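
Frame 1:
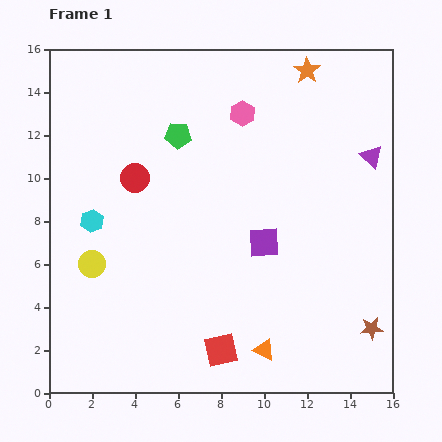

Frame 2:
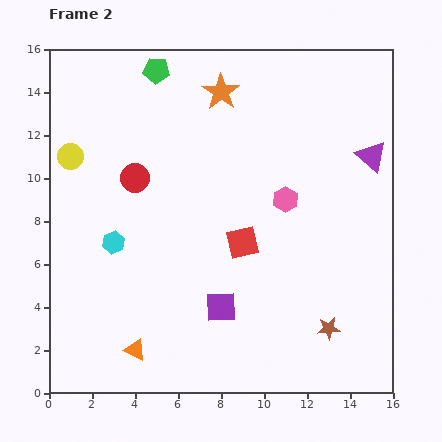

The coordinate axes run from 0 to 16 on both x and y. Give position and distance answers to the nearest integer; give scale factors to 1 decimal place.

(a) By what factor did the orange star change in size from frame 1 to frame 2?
1.4×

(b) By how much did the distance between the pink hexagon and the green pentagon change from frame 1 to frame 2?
+5

Distance in frame 1: 3. Distance in frame 2: 8.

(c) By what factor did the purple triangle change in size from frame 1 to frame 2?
1.4×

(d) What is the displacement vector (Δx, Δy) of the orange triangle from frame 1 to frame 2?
(-6, 0)

The orange triangle was at (10, 2) in frame 1 and (4, 2) in frame 2.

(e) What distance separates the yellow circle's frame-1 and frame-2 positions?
5

The yellow circle moved from (2, 6) to (1, 11), a distance of √(1² + 5²) ≈ 5.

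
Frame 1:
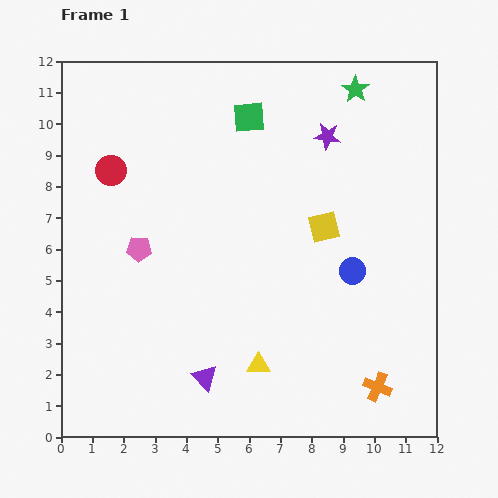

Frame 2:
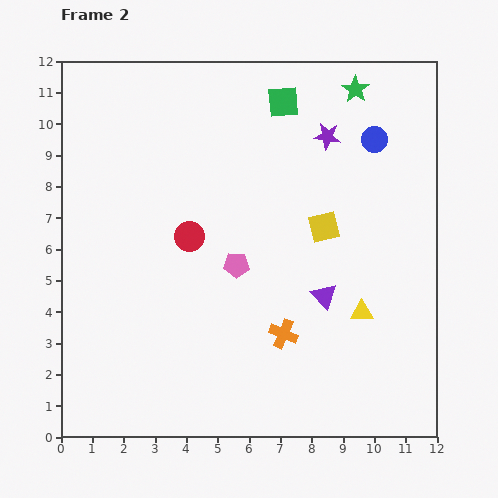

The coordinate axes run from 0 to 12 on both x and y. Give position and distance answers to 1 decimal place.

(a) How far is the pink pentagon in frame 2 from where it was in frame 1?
3.1

The pink pentagon moved from (2.5, 6.0) to (5.6, 5.5), a distance of √(3.1² + 0.5²) ≈ 3.1.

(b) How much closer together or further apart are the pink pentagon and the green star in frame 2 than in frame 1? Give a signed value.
-1.8

Distance in frame 1: 8.6. Distance in frame 2: 6.8.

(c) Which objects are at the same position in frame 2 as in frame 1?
the green star, the purple star, the yellow square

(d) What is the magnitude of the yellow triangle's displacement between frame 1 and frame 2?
3.7

The yellow triangle moved from (6.3, 2.3) to (9.6, 4.0), a distance of √(3.3² + 1.7²) ≈ 3.7.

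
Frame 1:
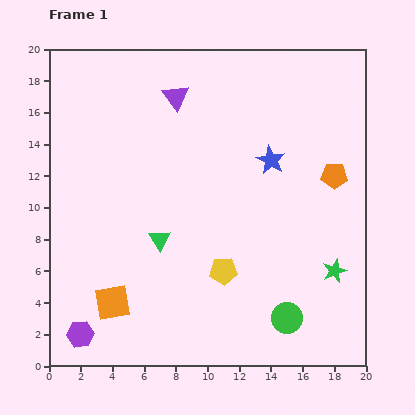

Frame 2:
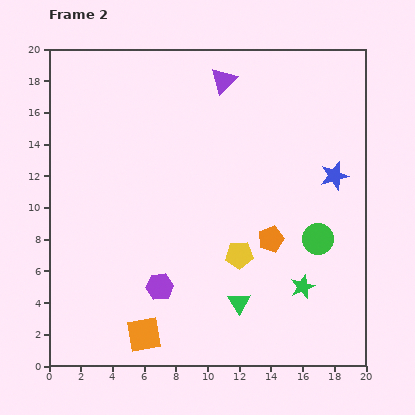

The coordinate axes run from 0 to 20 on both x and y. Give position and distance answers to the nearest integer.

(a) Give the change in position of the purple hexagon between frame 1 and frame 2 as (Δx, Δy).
(5, 3)

The purple hexagon was at (2, 2) in frame 1 and (7, 5) in frame 2.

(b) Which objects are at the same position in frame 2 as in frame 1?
none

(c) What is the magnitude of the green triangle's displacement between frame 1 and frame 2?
6

The green triangle moved from (7, 8) to (12, 4), a distance of √(5² + 4²) ≈ 6.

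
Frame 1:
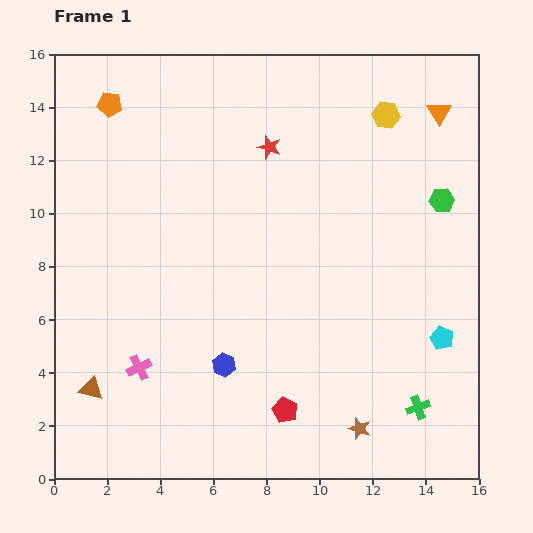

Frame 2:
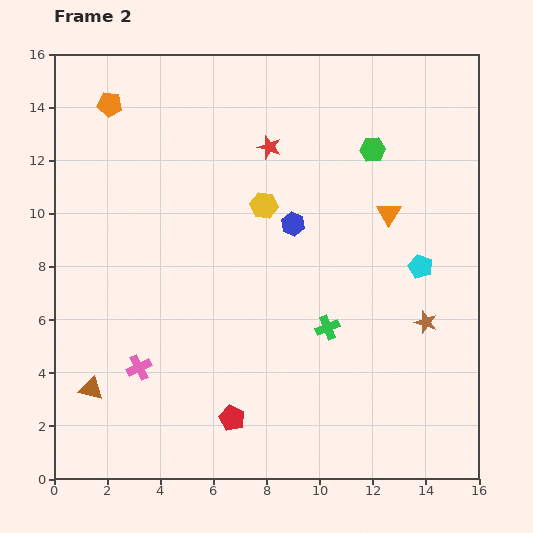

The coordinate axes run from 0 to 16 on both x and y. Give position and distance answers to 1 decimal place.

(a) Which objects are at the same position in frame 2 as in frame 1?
the red star, the brown triangle, the orange pentagon, the pink cross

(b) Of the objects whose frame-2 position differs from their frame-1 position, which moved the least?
the red pentagon

(moved 2.0)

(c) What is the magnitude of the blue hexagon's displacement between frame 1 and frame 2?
5.9

The blue hexagon moved from (6.4, 4.3) to (9.0, 9.6), a distance of √(2.6² + 5.3²) ≈ 5.9.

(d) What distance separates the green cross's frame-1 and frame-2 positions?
4.5

The green cross moved from (13.7, 2.7) to (10.3, 5.7), a distance of √(3.4² + 3.0²) ≈ 4.5.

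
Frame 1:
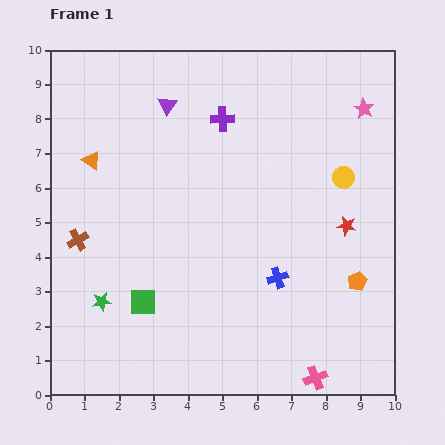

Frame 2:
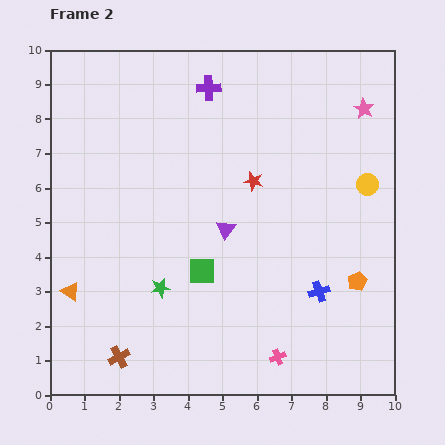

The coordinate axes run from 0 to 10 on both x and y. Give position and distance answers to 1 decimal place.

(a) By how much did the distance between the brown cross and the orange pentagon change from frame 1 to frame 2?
-1.0

Distance in frame 1: 8.2. Distance in frame 2: 7.2.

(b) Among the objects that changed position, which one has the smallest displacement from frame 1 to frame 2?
the yellow circle

(moved 0.7)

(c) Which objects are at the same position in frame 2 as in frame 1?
the pink star, the orange pentagon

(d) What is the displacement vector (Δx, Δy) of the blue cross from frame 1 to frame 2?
(1.2, -0.4)

The blue cross was at (6.6, 3.4) in frame 1 and (7.8, 3.0) in frame 2.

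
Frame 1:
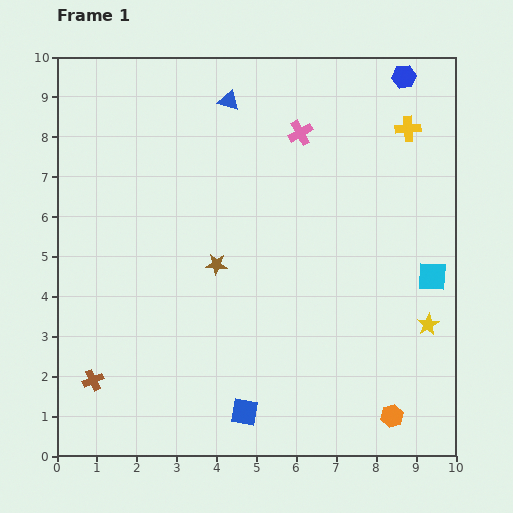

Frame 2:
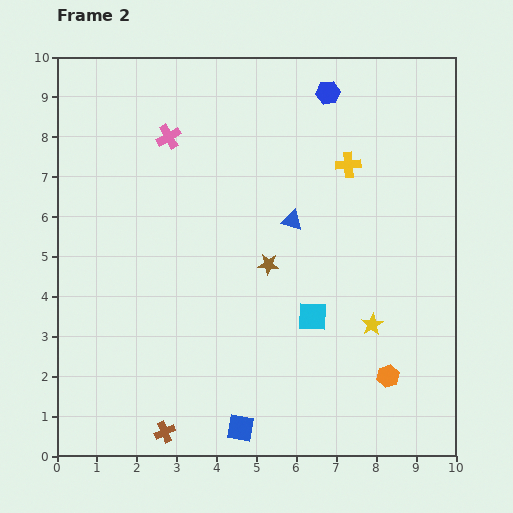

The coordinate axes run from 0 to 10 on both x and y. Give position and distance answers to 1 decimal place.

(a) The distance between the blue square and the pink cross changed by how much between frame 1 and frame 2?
+0.4

Distance in frame 1: 7.1. Distance in frame 2: 7.5.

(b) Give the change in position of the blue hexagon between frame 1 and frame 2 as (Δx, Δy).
(-1.9, -0.4)

The blue hexagon was at (8.7, 9.5) in frame 1 and (6.8, 9.1) in frame 2.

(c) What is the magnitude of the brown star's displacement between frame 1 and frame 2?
1.3

The brown star moved from (4.0, 4.8) to (5.3, 4.8), a distance of √(1.3² + 0.0²) ≈ 1.3.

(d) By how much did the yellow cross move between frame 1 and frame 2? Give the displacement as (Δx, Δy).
(-1.5, -0.9)

The yellow cross was at (8.8, 8.2) in frame 1 and (7.3, 7.3) in frame 2.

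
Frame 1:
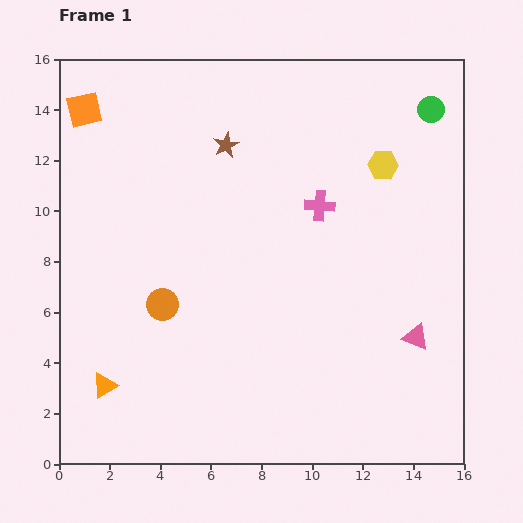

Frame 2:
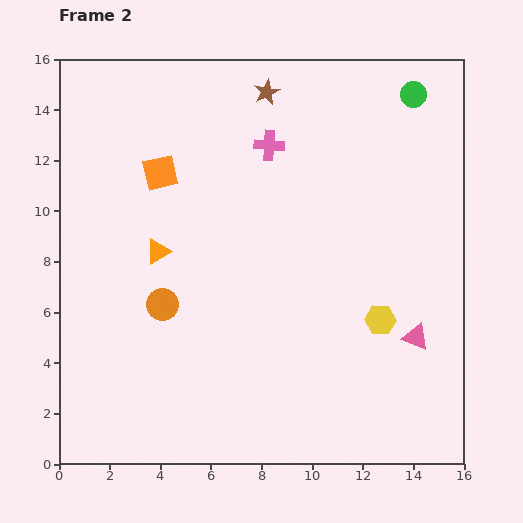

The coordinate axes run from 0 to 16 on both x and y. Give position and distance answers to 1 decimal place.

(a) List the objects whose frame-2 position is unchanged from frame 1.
the orange circle, the pink triangle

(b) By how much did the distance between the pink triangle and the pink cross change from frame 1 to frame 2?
+3.2

Distance in frame 1: 6.4. Distance in frame 2: 9.6.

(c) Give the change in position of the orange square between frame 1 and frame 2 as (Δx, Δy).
(3.0, -2.5)

The orange square was at (1.0, 14.0) in frame 1 and (4.0, 11.5) in frame 2.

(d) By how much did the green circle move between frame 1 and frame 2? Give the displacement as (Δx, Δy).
(-0.7, 0.6)

The green circle was at (14.7, 14.0) in frame 1 and (14.0, 14.6) in frame 2.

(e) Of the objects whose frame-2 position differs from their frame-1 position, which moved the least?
the green circle

(moved 0.9)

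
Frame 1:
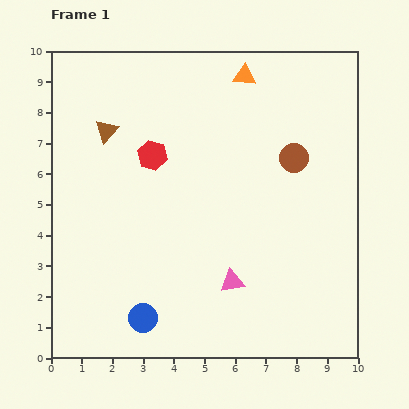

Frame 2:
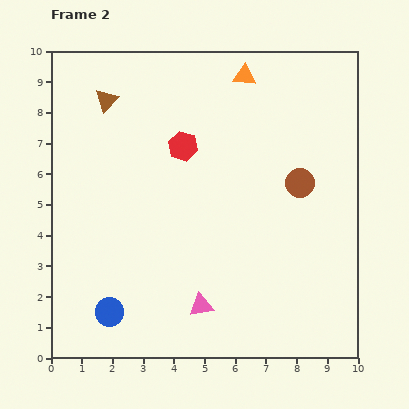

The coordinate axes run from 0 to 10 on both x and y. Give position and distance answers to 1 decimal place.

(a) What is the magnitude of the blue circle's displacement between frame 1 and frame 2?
1.1

The blue circle moved from (3.0, 1.3) to (1.9, 1.5), a distance of √(1.1² + 0.2²) ≈ 1.1.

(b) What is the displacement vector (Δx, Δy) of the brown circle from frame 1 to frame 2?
(0.2, -0.8)

The brown circle was at (7.9, 6.5) in frame 1 and (8.1, 5.7) in frame 2.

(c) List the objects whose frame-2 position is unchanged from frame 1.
the orange triangle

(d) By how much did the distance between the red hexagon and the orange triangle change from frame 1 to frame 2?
-1.0

Distance in frame 1: 4.0. Distance in frame 2: 3.0.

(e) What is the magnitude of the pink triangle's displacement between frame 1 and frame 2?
1.3

The pink triangle moved from (5.9, 2.5) to (4.9, 1.7), a distance of √(1.0² + 0.8²) ≈ 1.3.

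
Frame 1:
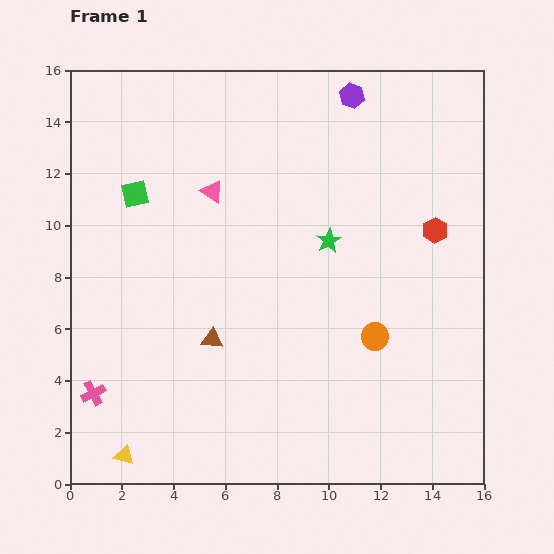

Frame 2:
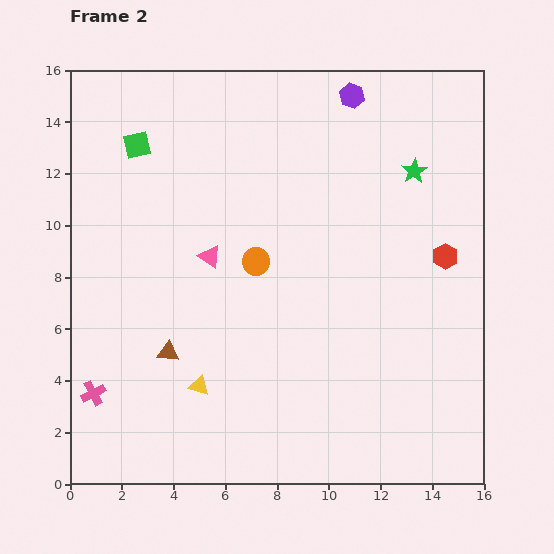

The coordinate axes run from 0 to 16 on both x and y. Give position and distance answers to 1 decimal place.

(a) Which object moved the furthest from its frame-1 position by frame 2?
the orange circle

(moved 5.4; next 4.3)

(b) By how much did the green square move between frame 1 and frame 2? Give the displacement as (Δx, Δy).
(0.1, 1.9)

The green square was at (2.5, 11.2) in frame 1 and (2.6, 13.1) in frame 2.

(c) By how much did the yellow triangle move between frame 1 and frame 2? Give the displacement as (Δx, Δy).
(2.9, 2.7)

The yellow triangle was at (2.1, 1.1) in frame 1 and (5.0, 3.8) in frame 2.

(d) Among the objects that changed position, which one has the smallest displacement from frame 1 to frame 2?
the red hexagon

(moved 1.1)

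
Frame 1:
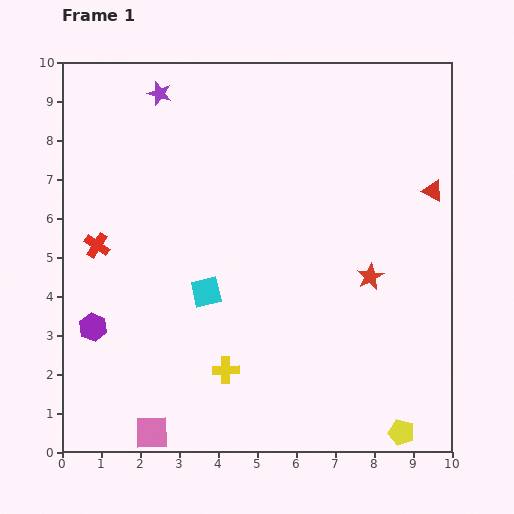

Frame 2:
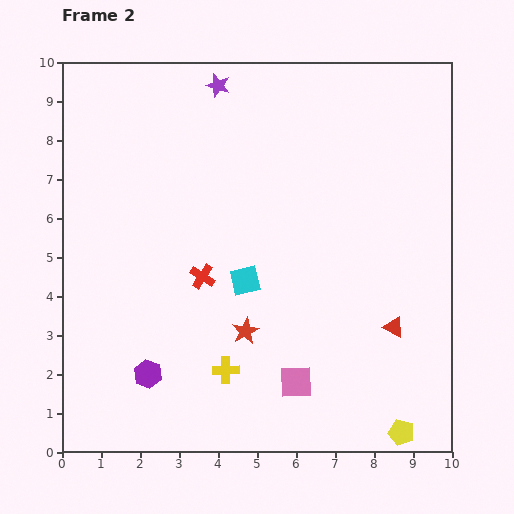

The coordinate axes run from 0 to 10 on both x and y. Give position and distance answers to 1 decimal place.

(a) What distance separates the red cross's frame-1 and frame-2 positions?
2.8

The red cross moved from (0.9, 5.3) to (3.6, 4.5), a distance of √(2.7² + 0.8²) ≈ 2.8.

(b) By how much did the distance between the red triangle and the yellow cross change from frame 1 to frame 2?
-2.6

Distance in frame 1: 7.0. Distance in frame 2: 4.4.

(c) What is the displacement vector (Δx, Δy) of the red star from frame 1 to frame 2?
(-3.2, -1.4)

The red star was at (7.9, 4.5) in frame 1 and (4.7, 3.1) in frame 2.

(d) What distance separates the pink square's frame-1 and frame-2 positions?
3.9

The pink square moved from (2.3, 0.5) to (6.0, 1.8), a distance of √(3.7² + 1.3²) ≈ 3.9.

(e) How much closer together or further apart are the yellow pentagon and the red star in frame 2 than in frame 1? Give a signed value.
+0.7

Distance in frame 1: 4.1. Distance in frame 2: 4.8.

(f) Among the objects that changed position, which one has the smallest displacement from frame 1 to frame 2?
the cyan square

(moved 1.0)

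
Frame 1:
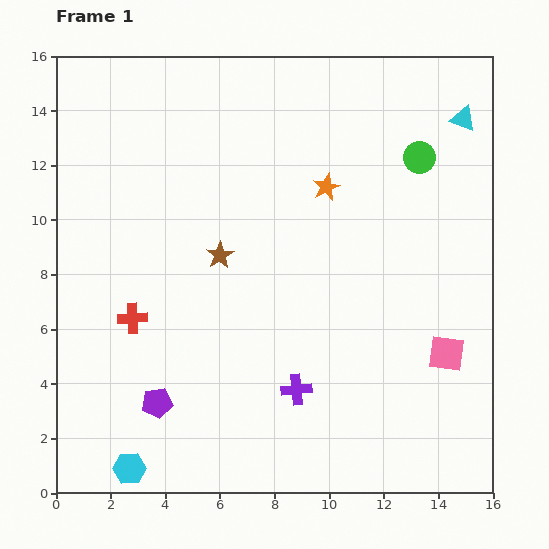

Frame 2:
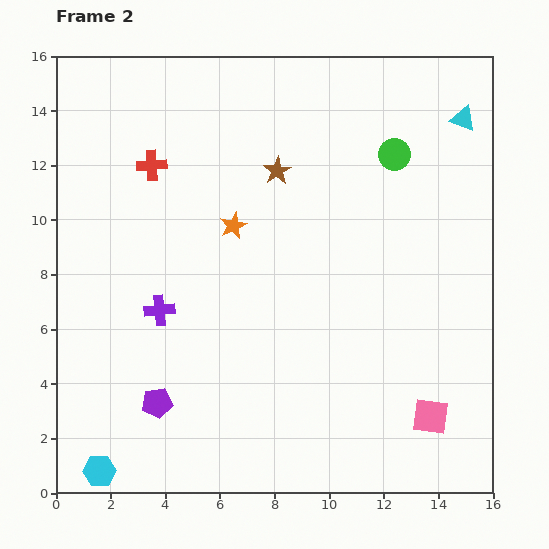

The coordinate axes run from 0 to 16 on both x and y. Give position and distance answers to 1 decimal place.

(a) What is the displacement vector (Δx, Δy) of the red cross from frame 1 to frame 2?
(0.7, 5.6)

The red cross was at (2.8, 6.4) in frame 1 and (3.5, 12.0) in frame 2.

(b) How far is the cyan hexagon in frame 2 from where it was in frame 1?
1.1

The cyan hexagon moved from (2.7, 0.9) to (1.6, 0.8), a distance of √(1.1² + 0.1²) ≈ 1.1.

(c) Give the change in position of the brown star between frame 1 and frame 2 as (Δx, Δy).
(2.1, 3.1)

The brown star was at (6.0, 8.7) in frame 1 and (8.1, 11.8) in frame 2.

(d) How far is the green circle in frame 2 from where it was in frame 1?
0.9

The green circle moved from (13.3, 12.3) to (12.4, 12.4), a distance of √(0.9² + 0.1²) ≈ 0.9.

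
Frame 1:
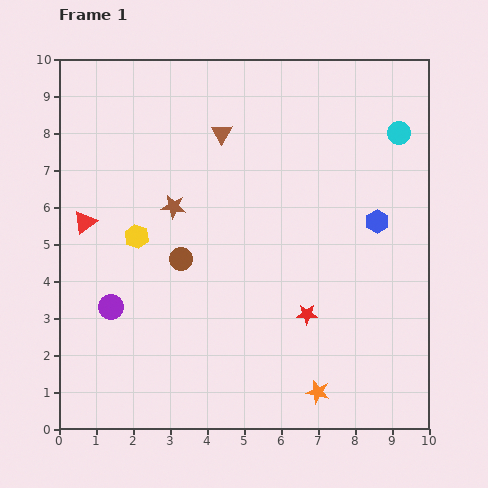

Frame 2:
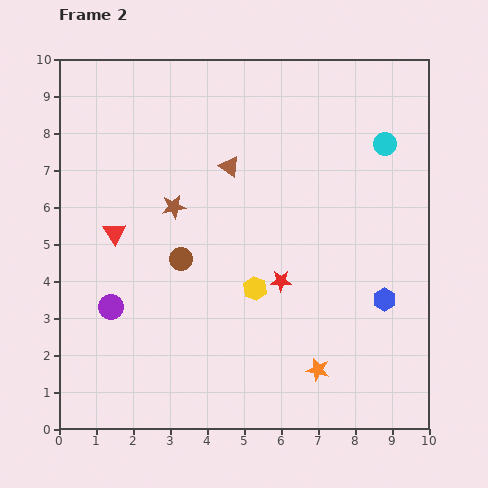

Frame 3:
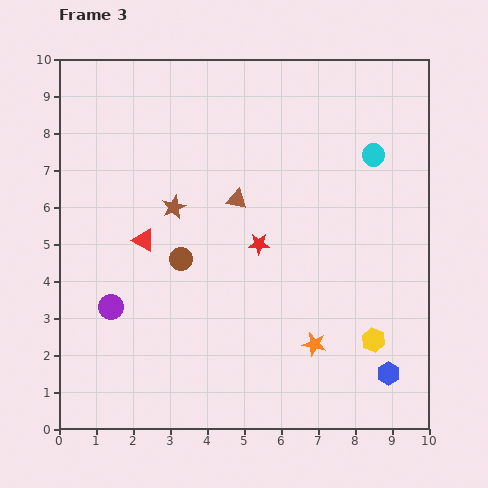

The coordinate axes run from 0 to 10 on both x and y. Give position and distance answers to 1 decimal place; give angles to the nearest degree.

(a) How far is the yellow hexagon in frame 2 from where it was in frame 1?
3.5

The yellow hexagon moved from (2.1, 5.2) to (5.3, 3.8), a distance of √(3.2² + 1.4²) ≈ 3.5.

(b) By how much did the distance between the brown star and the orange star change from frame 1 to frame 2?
-0.4

Distance in frame 1: 6.3. Distance in frame 2: 5.9.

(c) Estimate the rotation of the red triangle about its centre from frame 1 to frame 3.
53° counter-clockwise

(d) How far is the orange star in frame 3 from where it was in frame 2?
0.7

The orange star moved from (7.0, 1.6) to (6.9, 2.3), a distance of √(0.1² + 0.7²) ≈ 0.7.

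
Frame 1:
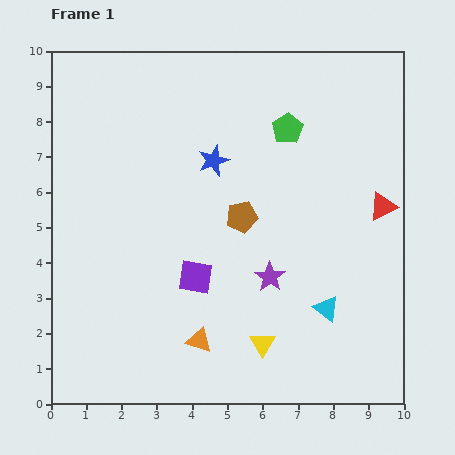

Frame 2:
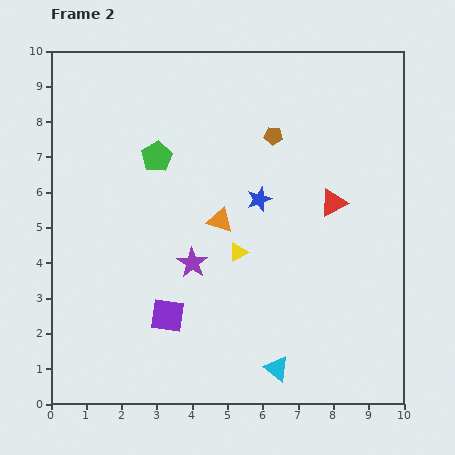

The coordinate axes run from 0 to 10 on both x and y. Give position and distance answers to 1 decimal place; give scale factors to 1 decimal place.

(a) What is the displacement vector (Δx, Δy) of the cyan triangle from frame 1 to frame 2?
(-1.4, -1.7)

The cyan triangle was at (7.8, 2.7) in frame 1 and (6.4, 1.0) in frame 2.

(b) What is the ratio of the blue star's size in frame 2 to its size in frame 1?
0.8×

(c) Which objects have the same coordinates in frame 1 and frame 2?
none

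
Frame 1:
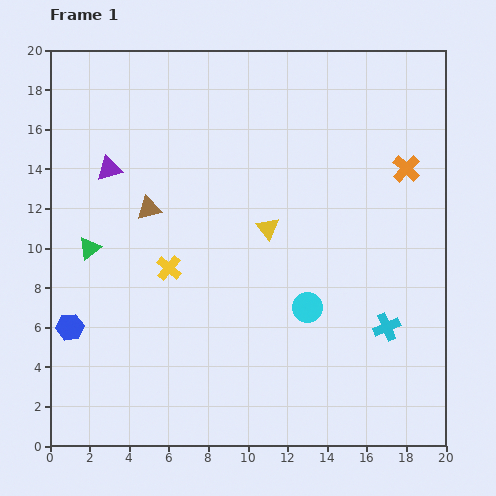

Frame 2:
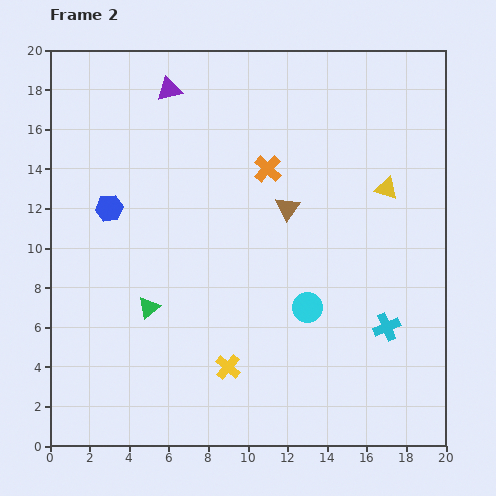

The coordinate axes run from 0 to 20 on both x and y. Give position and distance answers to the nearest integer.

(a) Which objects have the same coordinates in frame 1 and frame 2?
the cyan cross, the cyan circle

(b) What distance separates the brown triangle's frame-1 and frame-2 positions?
7

The brown triangle moved from (5, 12) to (12, 12), a distance of √(7² + 0²) ≈ 7.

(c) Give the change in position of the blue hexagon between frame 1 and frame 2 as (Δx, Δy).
(2, 6)

The blue hexagon was at (1, 6) in frame 1 and (3, 12) in frame 2.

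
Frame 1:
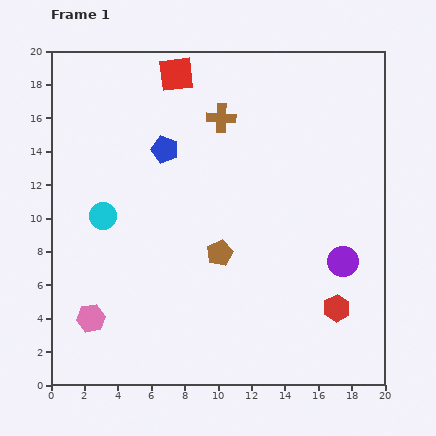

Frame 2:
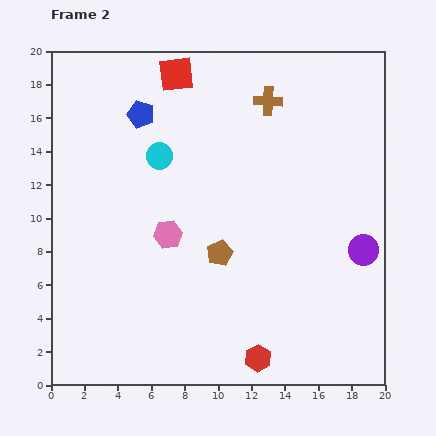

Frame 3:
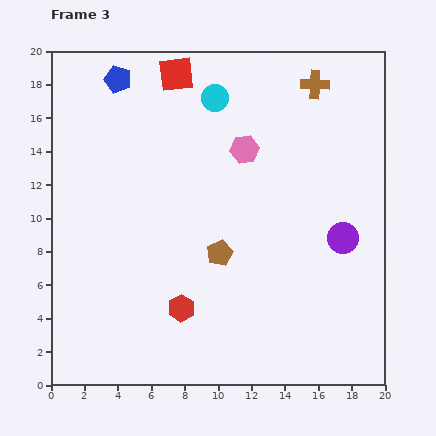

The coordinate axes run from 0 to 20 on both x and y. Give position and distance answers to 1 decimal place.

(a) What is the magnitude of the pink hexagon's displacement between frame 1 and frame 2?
6.8

The pink hexagon moved from (2.4, 4.0) to (7.0, 9.0), a distance of √(4.6² + 5.0²) ≈ 6.8.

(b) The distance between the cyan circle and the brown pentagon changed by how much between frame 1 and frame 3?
+2.0

Distance in frame 1: 7.3. Distance in frame 3: 9.3.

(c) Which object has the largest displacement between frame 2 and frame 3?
the pink hexagon

(moved 6.9; next 5.5)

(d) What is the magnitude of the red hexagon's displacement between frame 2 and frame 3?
5.5

The red hexagon moved from (12.4, 1.6) to (7.8, 4.6), a distance of √(4.6² + 3.0²) ≈ 5.5.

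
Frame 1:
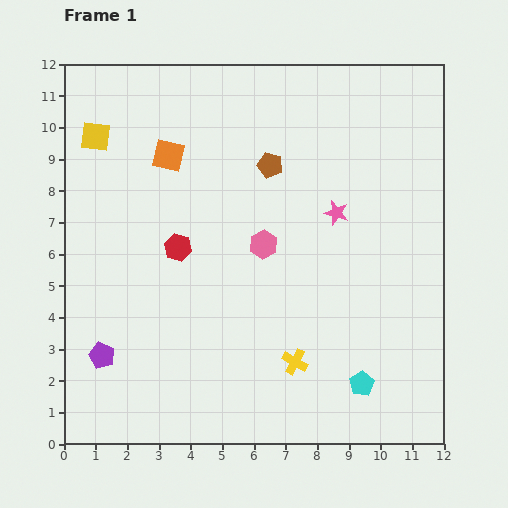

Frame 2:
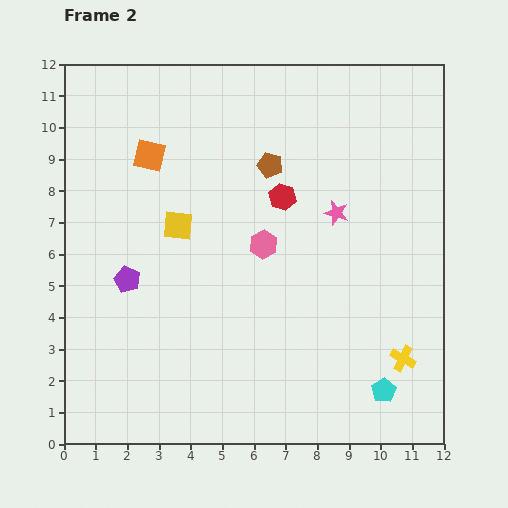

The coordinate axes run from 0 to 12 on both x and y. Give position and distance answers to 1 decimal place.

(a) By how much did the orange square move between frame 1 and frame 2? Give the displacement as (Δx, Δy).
(-0.6, 0.0)

The orange square was at (3.3, 9.1) in frame 1 and (2.7, 9.1) in frame 2.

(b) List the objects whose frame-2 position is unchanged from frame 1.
the pink star, the pink hexagon, the brown pentagon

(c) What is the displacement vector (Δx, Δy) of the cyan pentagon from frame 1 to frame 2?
(0.7, -0.2)

The cyan pentagon was at (9.4, 1.9) in frame 1 and (10.1, 1.7) in frame 2.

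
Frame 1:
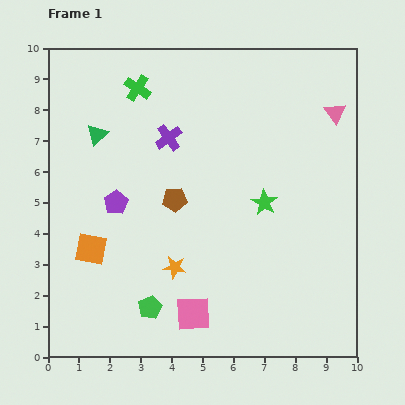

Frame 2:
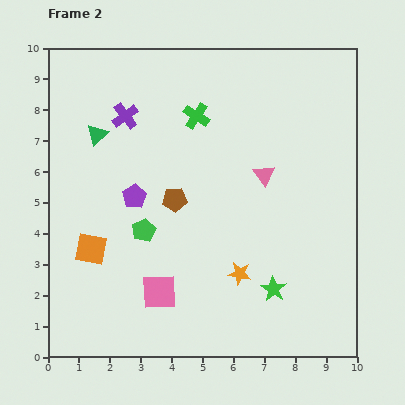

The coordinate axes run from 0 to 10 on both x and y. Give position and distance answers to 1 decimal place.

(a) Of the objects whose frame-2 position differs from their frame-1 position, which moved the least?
the purple pentagon

(moved 0.6)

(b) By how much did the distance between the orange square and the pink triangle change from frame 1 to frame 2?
-2.9

Distance in frame 1: 9.0. Distance in frame 2: 6.1.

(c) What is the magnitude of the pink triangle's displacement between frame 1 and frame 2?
3.0

The pink triangle moved from (9.3, 7.9) to (7.0, 5.9), a distance of √(2.3² + 2.0²) ≈ 3.0.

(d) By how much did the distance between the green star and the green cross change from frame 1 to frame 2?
+0.6

Distance in frame 1: 5.5. Distance in frame 2: 6.1.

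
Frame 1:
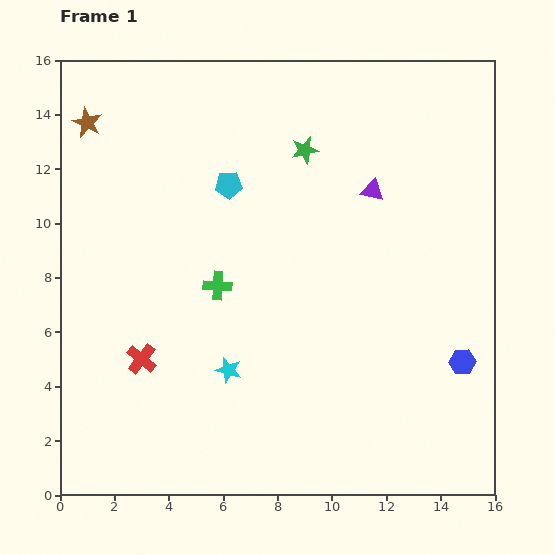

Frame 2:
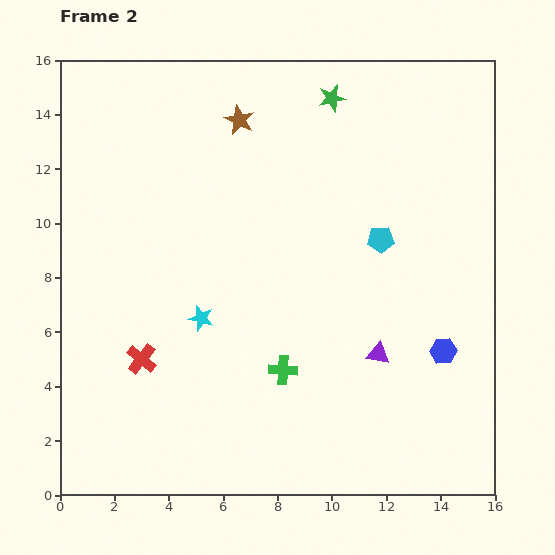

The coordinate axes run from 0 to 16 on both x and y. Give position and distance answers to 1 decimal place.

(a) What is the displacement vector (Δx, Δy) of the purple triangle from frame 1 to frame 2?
(0.2, -6.0)

The purple triangle was at (11.5, 11.2) in frame 1 and (11.7, 5.2) in frame 2.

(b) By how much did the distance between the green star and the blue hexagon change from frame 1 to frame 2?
+0.5

Distance in frame 1: 9.7. Distance in frame 2: 10.2.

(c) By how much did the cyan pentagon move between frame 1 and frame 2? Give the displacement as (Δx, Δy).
(5.6, -2.0)

The cyan pentagon was at (6.2, 11.4) in frame 1 and (11.8, 9.4) in frame 2.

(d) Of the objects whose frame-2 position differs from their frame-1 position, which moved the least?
the blue hexagon

(moved 0.8)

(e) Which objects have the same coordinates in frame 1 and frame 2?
the red cross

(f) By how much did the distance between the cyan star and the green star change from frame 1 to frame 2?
+0.8

Distance in frame 1: 8.6. Distance in frame 2: 9.4.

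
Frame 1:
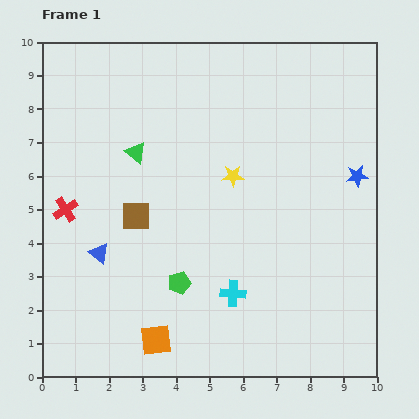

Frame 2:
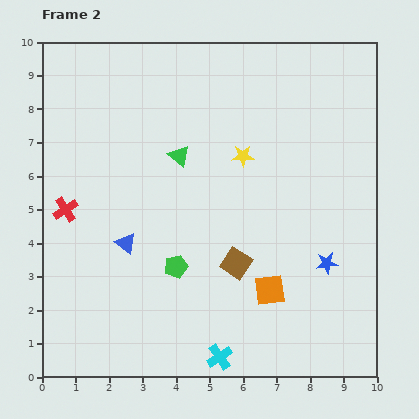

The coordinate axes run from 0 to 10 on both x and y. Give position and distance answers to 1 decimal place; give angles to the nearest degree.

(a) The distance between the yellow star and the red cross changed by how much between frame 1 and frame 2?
+0.4

Distance in frame 1: 5.1. Distance in frame 2: 5.5.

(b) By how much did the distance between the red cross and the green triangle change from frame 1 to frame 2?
+1.1

Distance in frame 1: 2.7. Distance in frame 2: 3.8.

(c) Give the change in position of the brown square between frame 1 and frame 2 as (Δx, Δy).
(3.0, -1.4)

The brown square was at (2.8, 4.8) in frame 1 and (5.8, 3.4) in frame 2.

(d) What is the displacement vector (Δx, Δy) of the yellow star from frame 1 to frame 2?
(0.3, 0.6)

The yellow star was at (5.7, 6.0) in frame 1 and (6.0, 6.6) in frame 2.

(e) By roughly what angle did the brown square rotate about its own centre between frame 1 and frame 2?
34° clockwise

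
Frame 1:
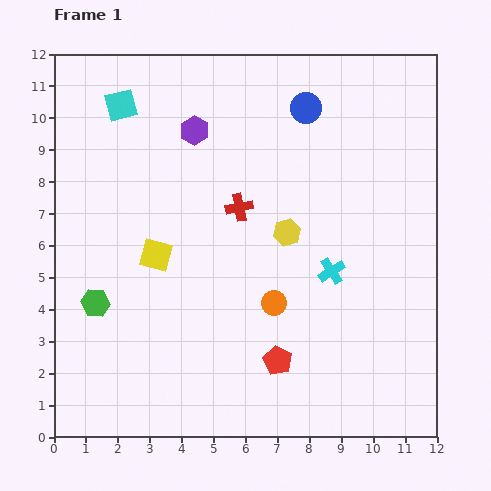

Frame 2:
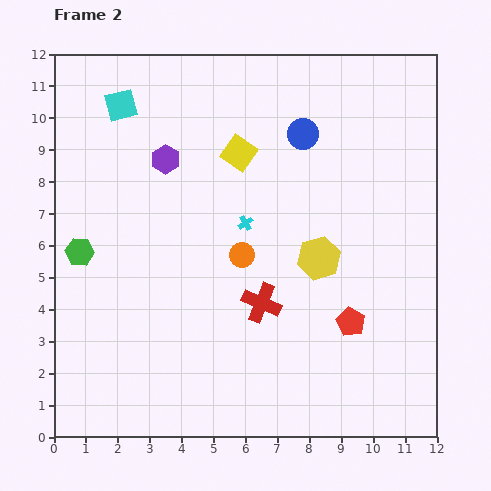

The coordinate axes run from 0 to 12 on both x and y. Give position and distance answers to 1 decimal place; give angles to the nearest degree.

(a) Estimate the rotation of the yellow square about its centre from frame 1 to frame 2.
21° clockwise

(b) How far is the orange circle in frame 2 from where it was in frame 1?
1.8

The orange circle moved from (6.9, 4.2) to (5.9, 5.7), a distance of √(1.0² + 1.5²) ≈ 1.8.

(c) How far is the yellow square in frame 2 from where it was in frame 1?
4.1

The yellow square moved from (3.2, 5.7) to (5.8, 8.9), a distance of √(2.6² + 3.2²) ≈ 4.1.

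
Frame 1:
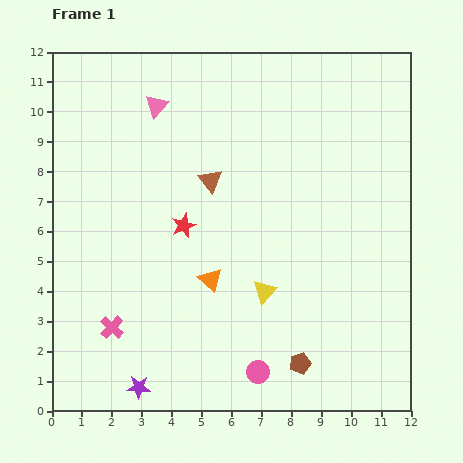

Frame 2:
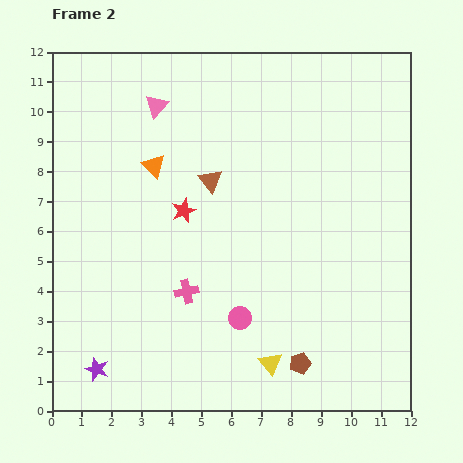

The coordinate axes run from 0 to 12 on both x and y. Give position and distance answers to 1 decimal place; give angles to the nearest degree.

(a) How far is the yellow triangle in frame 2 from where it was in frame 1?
2.4

The yellow triangle moved from (7.1, 4.0) to (7.3, 1.6), a distance of √(0.2² + 2.4²) ≈ 2.4.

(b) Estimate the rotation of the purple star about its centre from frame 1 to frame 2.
16° clockwise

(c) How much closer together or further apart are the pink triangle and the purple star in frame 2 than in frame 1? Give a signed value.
-0.4

Distance in frame 1: 9.4. Distance in frame 2: 9.0.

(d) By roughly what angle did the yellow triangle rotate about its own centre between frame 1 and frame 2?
23° counter-clockwise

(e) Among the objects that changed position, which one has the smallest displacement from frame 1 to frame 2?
the red star

(moved 0.5)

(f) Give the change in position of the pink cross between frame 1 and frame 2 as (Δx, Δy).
(2.5, 1.2)

The pink cross was at (2.0, 2.8) in frame 1 and (4.5, 4.0) in frame 2.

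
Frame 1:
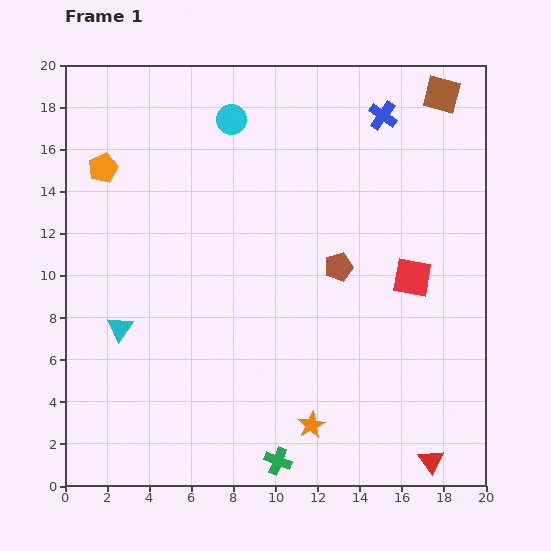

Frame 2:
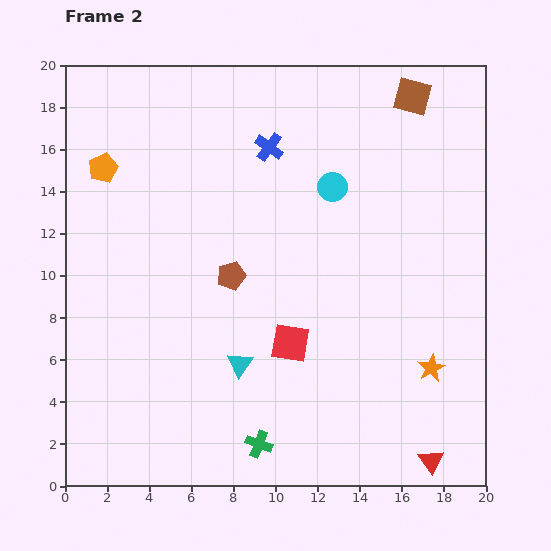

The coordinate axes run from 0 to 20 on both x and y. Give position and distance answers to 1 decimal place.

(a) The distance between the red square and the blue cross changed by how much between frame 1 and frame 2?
+1.6

Distance in frame 1: 7.8. Distance in frame 2: 9.4.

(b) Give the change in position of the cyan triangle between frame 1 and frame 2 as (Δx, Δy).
(5.7, -1.7)

The cyan triangle was at (2.6, 7.5) in frame 1 and (8.3, 5.8) in frame 2.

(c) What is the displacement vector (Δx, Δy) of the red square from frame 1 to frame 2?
(-5.8, -3.1)

The red square was at (16.5, 9.9) in frame 1 and (10.7, 6.8) in frame 2.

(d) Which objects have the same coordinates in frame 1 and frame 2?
the red triangle, the orange pentagon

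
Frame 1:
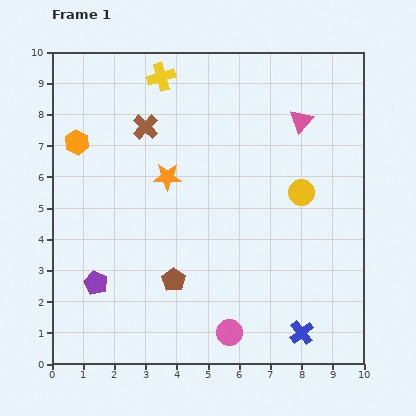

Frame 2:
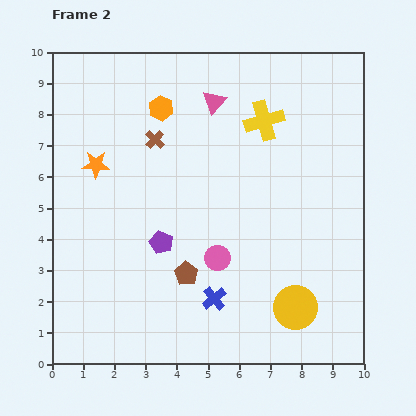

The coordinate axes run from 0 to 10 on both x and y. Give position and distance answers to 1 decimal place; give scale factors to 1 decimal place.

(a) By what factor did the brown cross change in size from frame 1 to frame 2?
0.7×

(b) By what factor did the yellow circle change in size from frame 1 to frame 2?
1.7×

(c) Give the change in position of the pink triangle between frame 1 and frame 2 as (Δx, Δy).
(-2.8, 0.6)

The pink triangle was at (8.0, 7.8) in frame 1 and (5.2, 8.4) in frame 2.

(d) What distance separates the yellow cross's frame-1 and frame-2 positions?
3.6

The yellow cross moved from (3.5, 9.2) to (6.8, 7.8), a distance of √(3.3² + 1.4²) ≈ 3.6.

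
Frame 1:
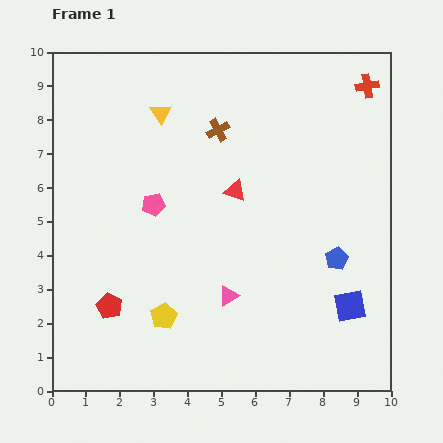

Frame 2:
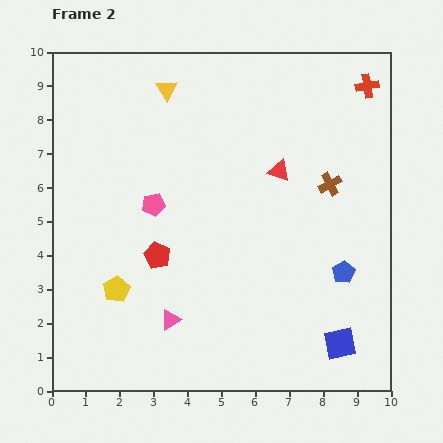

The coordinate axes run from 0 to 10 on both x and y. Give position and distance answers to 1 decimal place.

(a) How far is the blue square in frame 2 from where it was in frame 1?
1.1

The blue square moved from (8.8, 2.5) to (8.5, 1.4), a distance of √(0.3² + 1.1²) ≈ 1.1.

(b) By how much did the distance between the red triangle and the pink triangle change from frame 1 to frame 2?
+2.3

Distance in frame 1: 3.1. Distance in frame 2: 5.4.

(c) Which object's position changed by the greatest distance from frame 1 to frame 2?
the brown cross

(moved 3.7; next 2.1)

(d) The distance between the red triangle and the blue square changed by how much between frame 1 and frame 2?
+0.6

Distance in frame 1: 4.8. Distance in frame 2: 5.4.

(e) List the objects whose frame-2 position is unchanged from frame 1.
the pink pentagon, the red cross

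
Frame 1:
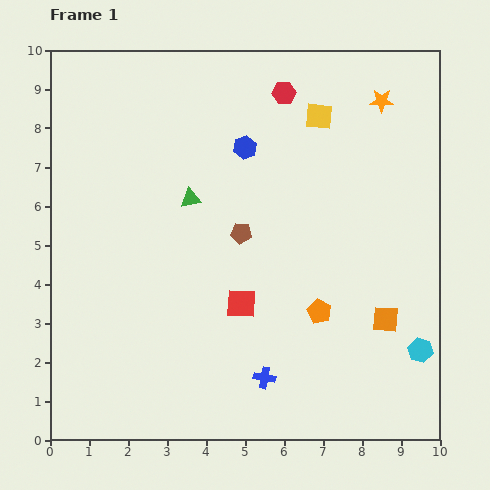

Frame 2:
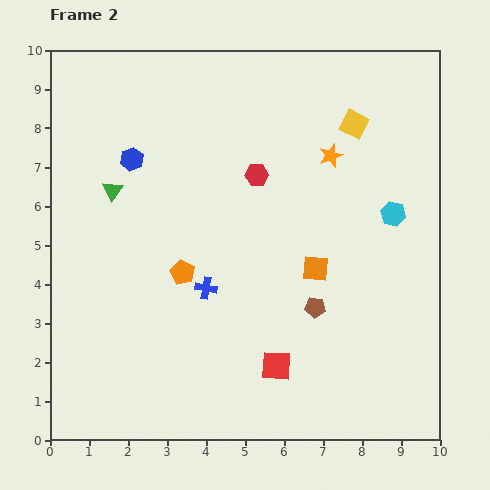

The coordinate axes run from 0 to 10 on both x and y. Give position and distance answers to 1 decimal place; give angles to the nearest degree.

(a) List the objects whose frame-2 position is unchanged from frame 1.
none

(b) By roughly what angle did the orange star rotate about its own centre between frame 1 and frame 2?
21° counter-clockwise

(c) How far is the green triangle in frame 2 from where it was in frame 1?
2.0

The green triangle moved from (3.6, 6.2) to (1.6, 6.4), a distance of √(2.0² + 0.2²) ≈ 2.0.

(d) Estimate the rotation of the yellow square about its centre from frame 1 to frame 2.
22° clockwise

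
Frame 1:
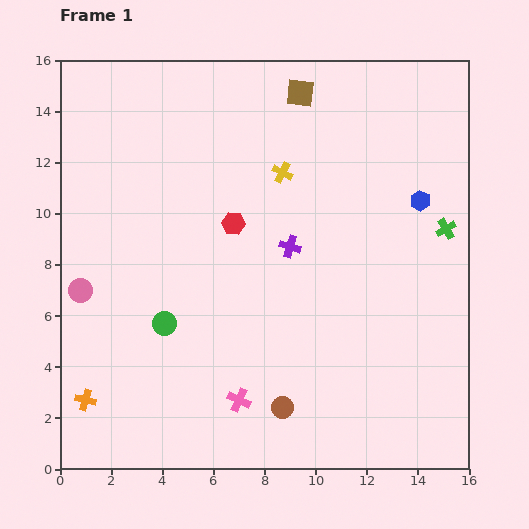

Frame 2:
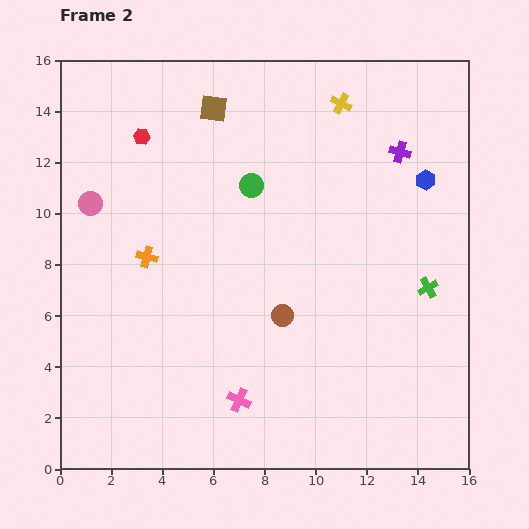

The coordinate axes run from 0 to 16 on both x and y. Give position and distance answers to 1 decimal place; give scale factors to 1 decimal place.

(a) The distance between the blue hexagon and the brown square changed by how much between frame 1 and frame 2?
+2.5

Distance in frame 1: 6.3. Distance in frame 2: 8.8.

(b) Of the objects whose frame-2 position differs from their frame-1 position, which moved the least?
the blue hexagon

(moved 0.8)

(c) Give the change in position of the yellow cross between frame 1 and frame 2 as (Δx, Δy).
(2.3, 2.7)

The yellow cross was at (8.7, 11.6) in frame 1 and (11.0, 14.3) in frame 2.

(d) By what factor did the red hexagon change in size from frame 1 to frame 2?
0.7×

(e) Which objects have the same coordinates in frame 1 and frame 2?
the pink cross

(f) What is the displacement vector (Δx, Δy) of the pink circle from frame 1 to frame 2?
(0.4, 3.4)

The pink circle was at (0.8, 7.0) in frame 1 and (1.2, 10.4) in frame 2.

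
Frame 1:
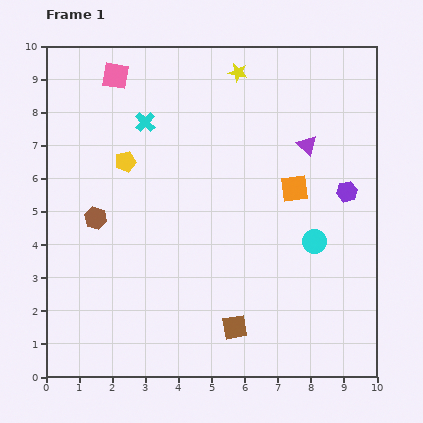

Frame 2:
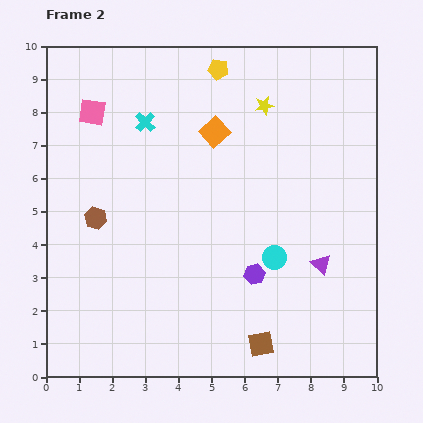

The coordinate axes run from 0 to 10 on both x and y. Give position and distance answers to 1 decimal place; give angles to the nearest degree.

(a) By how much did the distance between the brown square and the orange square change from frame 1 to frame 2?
+2.0

Distance in frame 1: 4.6. Distance in frame 2: 6.6.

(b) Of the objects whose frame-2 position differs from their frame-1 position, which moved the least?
the brown square

(moved 0.9)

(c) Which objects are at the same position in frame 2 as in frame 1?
the brown hexagon, the cyan cross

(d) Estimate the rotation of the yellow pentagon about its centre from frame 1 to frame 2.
25° clockwise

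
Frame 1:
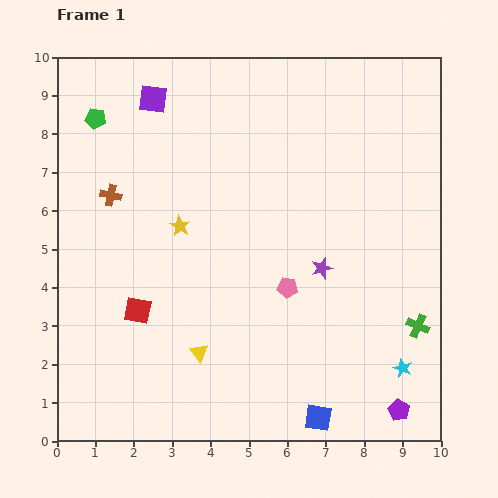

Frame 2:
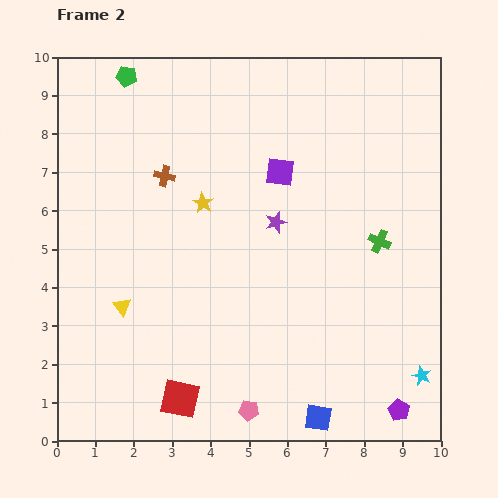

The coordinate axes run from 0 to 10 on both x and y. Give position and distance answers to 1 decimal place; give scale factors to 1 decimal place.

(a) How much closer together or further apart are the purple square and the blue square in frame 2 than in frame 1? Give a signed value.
-2.8

Distance in frame 1: 9.3. Distance in frame 2: 6.5.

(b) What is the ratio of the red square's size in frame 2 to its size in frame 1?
1.4×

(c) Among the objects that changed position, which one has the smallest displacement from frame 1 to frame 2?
the cyan star

(moved 0.5)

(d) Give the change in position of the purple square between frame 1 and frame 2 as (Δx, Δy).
(3.3, -1.9)

The purple square was at (2.5, 8.9) in frame 1 and (5.8, 7.0) in frame 2.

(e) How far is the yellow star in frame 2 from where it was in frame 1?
0.8

The yellow star moved from (3.2, 5.6) to (3.8, 6.2), a distance of √(0.6² + 0.6²) ≈ 0.8.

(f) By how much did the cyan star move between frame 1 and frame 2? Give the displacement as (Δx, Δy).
(0.5, -0.2)

The cyan star was at (9.0, 1.9) in frame 1 and (9.5, 1.7) in frame 2.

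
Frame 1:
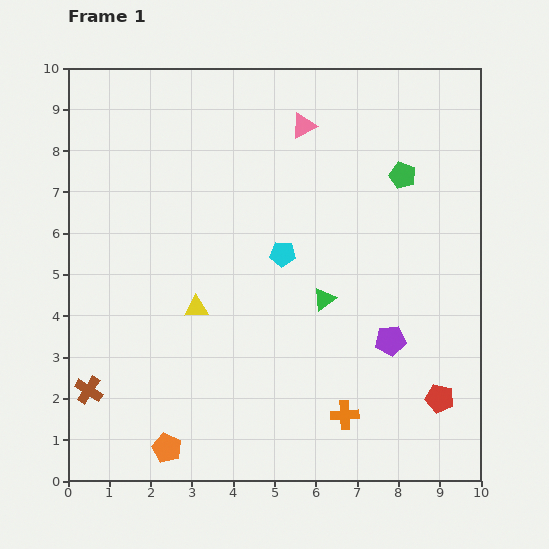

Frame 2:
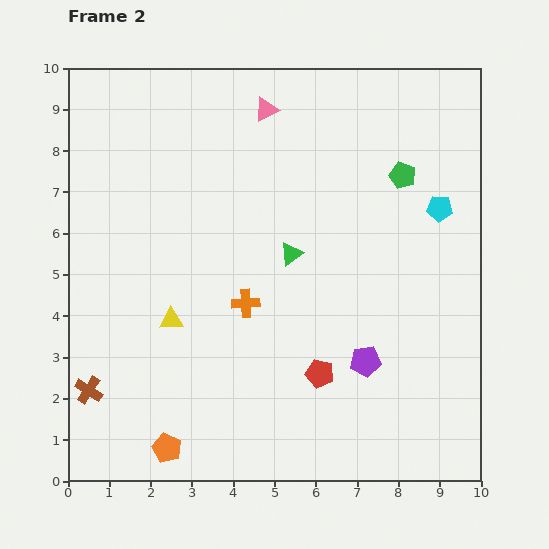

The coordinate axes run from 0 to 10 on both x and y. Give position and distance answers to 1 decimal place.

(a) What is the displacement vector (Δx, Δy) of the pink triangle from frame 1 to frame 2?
(-0.9, 0.4)

The pink triangle was at (5.7, 8.6) in frame 1 and (4.8, 9.0) in frame 2.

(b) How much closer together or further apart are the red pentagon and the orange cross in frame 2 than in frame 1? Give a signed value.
+0.2

Distance in frame 1: 2.3. Distance in frame 2: 2.5.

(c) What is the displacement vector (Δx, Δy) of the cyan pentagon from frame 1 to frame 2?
(3.8, 1.1)

The cyan pentagon was at (5.2, 5.5) in frame 1 and (9.0, 6.6) in frame 2.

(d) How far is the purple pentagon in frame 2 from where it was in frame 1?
0.8

The purple pentagon moved from (7.8, 3.4) to (7.2, 2.9), a distance of √(0.6² + 0.5²) ≈ 0.8.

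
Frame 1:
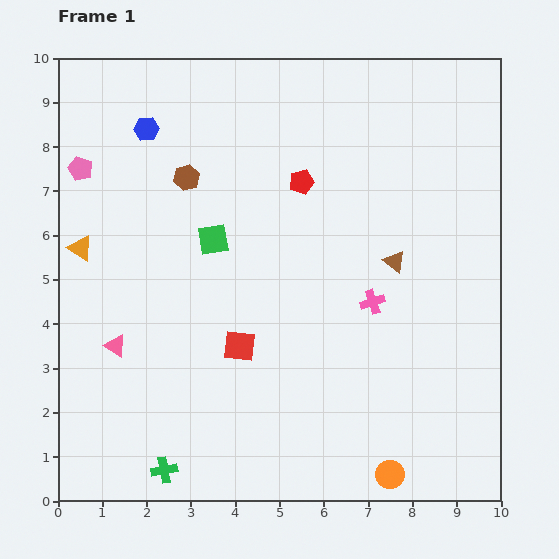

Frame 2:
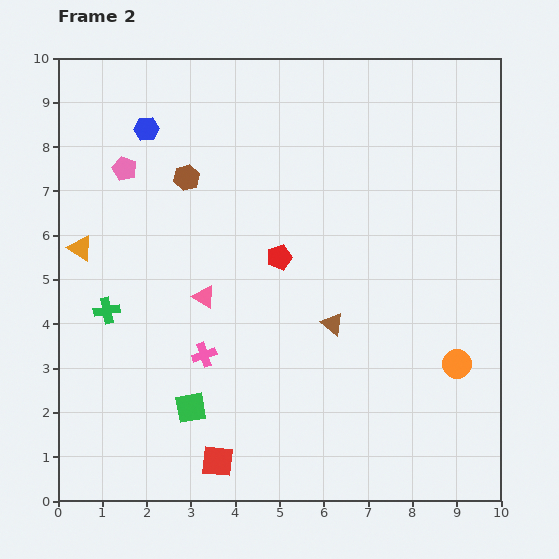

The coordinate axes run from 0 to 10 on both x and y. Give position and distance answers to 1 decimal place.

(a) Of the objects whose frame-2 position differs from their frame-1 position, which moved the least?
the pink pentagon

(moved 1.0)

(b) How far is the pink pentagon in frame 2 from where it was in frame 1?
1.0

The pink pentagon moved from (0.5, 7.5) to (1.5, 7.5), a distance of √(1.0² + 0.0²) ≈ 1.0.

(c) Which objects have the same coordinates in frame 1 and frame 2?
the blue hexagon, the brown hexagon, the orange triangle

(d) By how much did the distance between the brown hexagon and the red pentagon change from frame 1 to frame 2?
+0.2

Distance in frame 1: 2.6. Distance in frame 2: 2.8.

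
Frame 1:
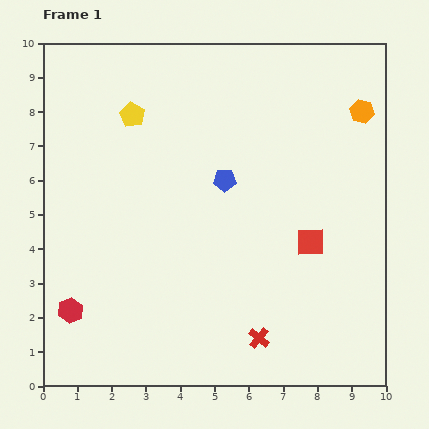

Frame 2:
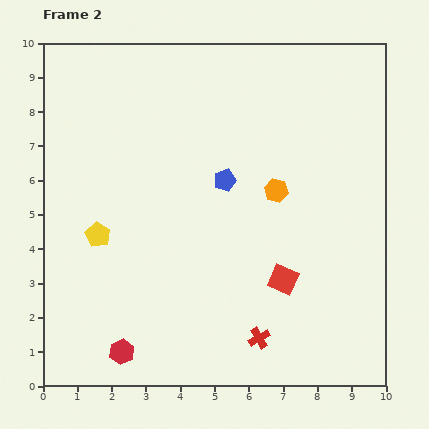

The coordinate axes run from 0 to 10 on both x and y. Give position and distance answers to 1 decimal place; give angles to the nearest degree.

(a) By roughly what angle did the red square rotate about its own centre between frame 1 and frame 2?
25° clockwise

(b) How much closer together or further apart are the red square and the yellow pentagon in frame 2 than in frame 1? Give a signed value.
-0.8

Distance in frame 1: 6.4. Distance in frame 2: 5.6.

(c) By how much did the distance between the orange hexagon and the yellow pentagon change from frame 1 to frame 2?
-1.3

Distance in frame 1: 6.7. Distance in frame 2: 5.4.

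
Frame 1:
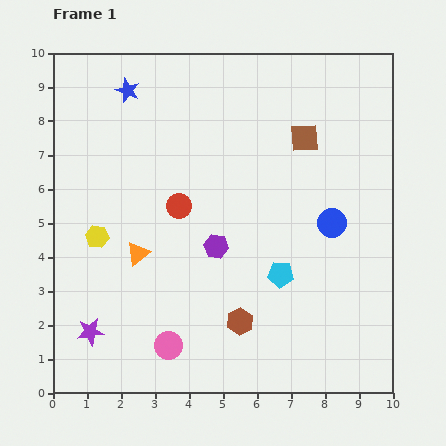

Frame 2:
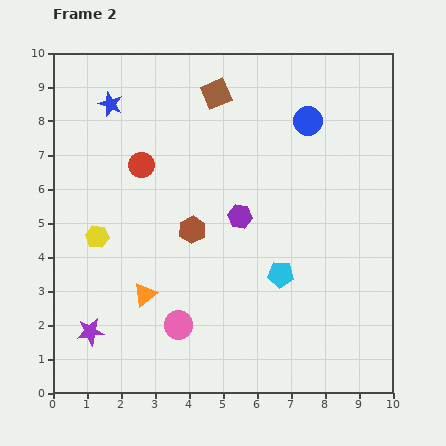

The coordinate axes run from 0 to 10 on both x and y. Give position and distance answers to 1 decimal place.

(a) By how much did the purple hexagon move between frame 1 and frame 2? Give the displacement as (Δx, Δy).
(0.7, 0.9)

The purple hexagon was at (4.8, 4.3) in frame 1 and (5.5, 5.2) in frame 2.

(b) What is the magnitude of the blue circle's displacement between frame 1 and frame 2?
3.1

The blue circle moved from (8.2, 5.0) to (7.5, 8.0), a distance of √(0.7² + 3.0²) ≈ 3.1.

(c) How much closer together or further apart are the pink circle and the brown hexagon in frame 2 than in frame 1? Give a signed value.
+0.6

Distance in frame 1: 2.2. Distance in frame 2: 2.8.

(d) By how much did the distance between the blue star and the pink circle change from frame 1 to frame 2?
-0.8

Distance in frame 1: 7.6. Distance in frame 2: 6.8.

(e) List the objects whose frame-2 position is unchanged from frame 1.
the cyan pentagon, the purple star, the yellow hexagon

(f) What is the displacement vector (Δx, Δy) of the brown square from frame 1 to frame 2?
(-2.6, 1.3)

The brown square was at (7.4, 7.5) in frame 1 and (4.8, 8.8) in frame 2.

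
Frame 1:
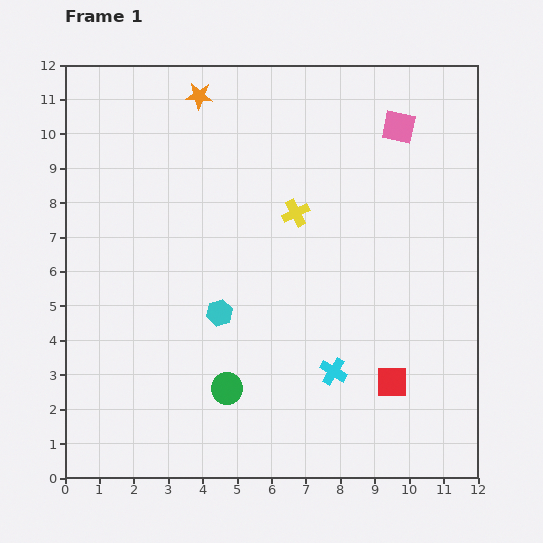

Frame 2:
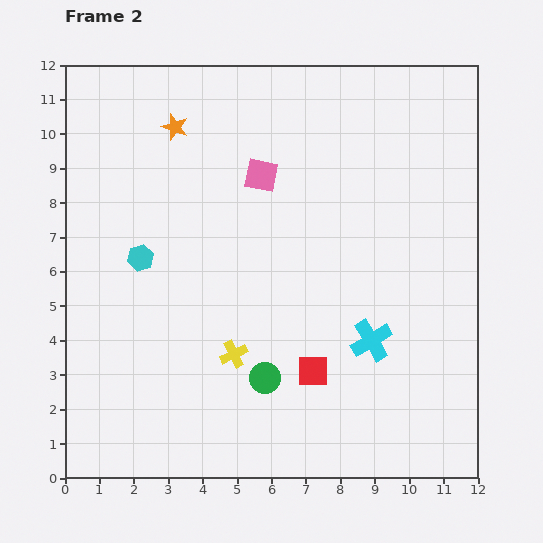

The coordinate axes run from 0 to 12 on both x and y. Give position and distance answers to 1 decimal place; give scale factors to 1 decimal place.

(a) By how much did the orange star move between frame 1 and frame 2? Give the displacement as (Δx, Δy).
(-0.7, -0.9)

The orange star was at (3.9, 11.1) in frame 1 and (3.2, 10.2) in frame 2.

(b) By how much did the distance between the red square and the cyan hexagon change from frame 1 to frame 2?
+0.6

Distance in frame 1: 5.4. Distance in frame 2: 6.0.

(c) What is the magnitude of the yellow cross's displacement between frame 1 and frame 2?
4.5

The yellow cross moved from (6.7, 7.7) to (4.9, 3.6), a distance of √(1.8² + 4.1²) ≈ 4.5.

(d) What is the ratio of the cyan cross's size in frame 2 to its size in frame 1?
1.5×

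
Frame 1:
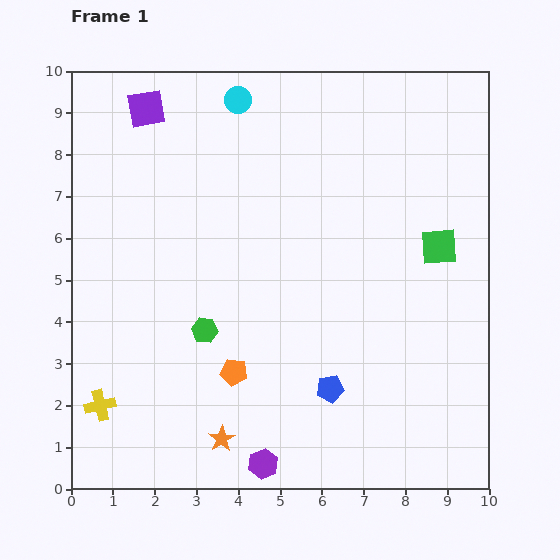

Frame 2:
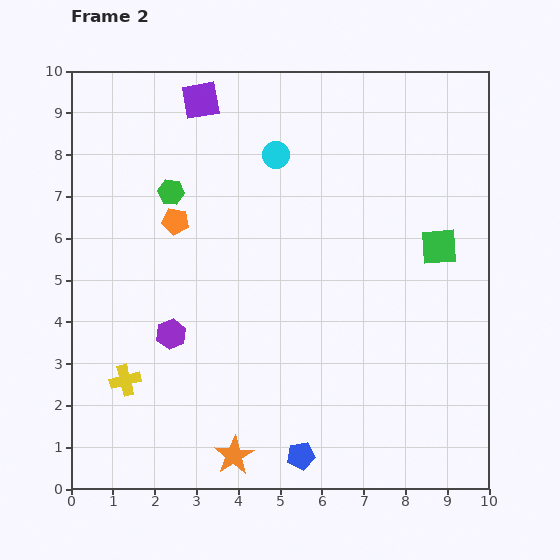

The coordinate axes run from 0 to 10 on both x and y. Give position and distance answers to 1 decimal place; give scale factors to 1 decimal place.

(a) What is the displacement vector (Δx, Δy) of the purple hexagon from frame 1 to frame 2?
(-2.2, 3.1)

The purple hexagon was at (4.6, 0.6) in frame 1 and (2.4, 3.7) in frame 2.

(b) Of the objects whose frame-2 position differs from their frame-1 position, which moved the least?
the orange star

(moved 0.5)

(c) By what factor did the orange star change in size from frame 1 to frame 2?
1.5×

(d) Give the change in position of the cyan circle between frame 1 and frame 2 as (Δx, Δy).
(0.9, -1.3)

The cyan circle was at (4.0, 9.3) in frame 1 and (4.9, 8.0) in frame 2.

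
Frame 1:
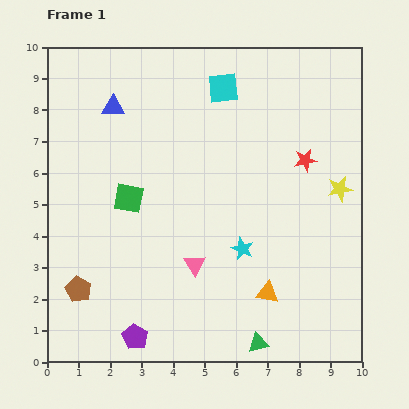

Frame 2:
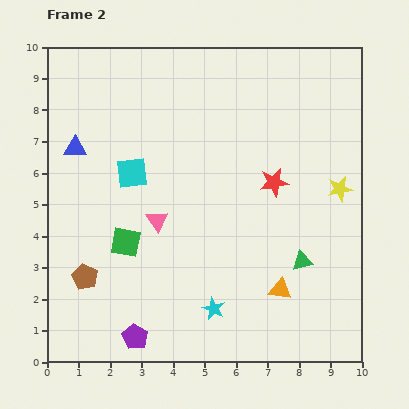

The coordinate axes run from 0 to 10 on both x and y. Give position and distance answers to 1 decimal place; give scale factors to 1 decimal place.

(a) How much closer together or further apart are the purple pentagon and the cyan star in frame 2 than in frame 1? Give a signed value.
-1.7

Distance in frame 1: 4.4. Distance in frame 2: 2.7.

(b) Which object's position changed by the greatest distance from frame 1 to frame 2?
the cyan square

(moved 4.0; next 3.0)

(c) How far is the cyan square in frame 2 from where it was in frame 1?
4.0

The cyan square moved from (5.6, 8.7) to (2.7, 6.0), a distance of √(2.9² + 2.7²) ≈ 4.0.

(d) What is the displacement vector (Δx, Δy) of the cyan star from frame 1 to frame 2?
(-0.9, -1.9)

The cyan star was at (6.2, 3.6) in frame 1 and (5.3, 1.7) in frame 2.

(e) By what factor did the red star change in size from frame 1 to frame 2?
1.3×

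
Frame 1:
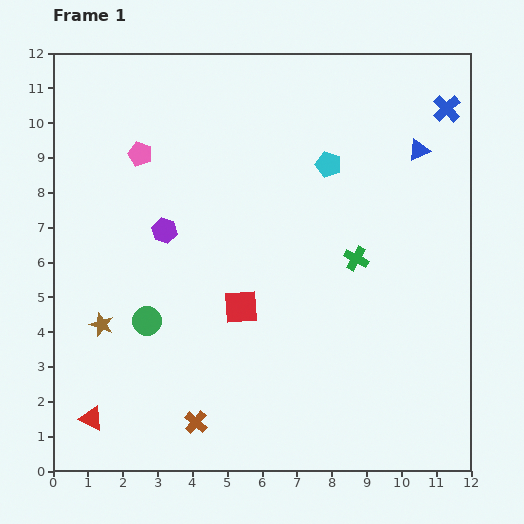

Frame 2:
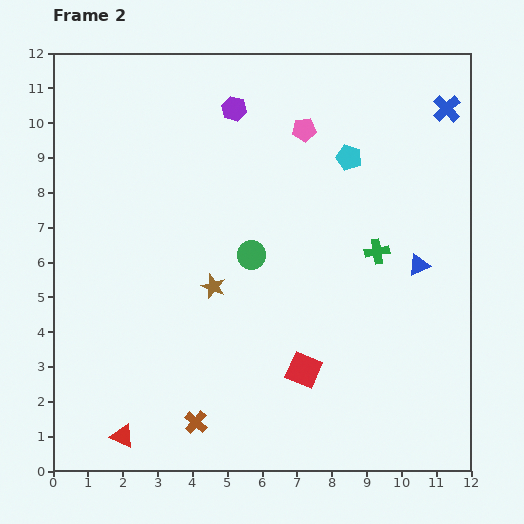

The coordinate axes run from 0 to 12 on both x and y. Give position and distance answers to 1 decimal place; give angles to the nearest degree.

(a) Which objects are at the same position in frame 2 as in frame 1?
the blue cross, the brown cross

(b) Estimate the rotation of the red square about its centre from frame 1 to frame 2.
27° clockwise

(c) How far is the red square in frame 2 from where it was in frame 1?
2.5

The red square moved from (5.4, 4.7) to (7.2, 2.9), a distance of √(1.8² + 1.8²) ≈ 2.5.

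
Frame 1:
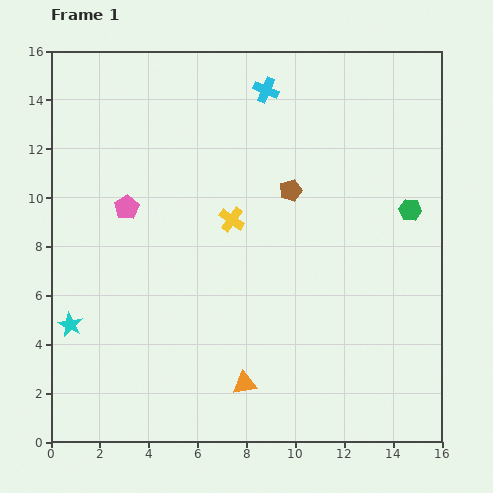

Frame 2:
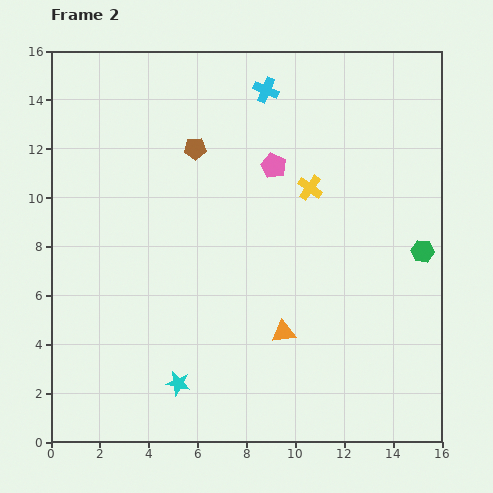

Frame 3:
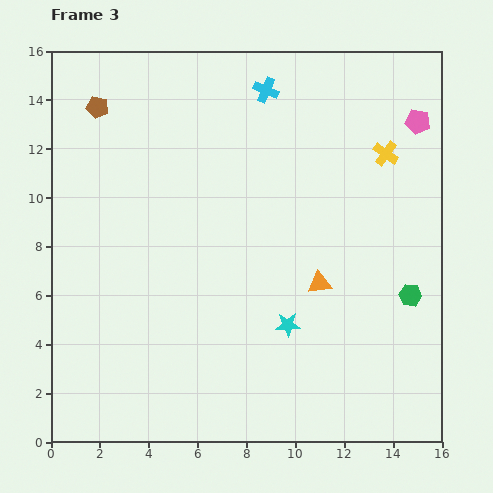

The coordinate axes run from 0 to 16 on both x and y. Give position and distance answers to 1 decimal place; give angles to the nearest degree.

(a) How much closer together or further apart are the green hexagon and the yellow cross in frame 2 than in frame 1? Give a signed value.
-2.0

Distance in frame 1: 7.3. Distance in frame 2: 5.3.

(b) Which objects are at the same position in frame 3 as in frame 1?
the cyan cross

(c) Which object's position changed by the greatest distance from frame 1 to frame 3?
the pink pentagon

(moved 12.4; next 8.9)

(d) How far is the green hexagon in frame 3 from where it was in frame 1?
3.5

The green hexagon moved from (14.7, 9.5) to (14.7, 6.0), a distance of √(0.0² + 3.5²) ≈ 3.5.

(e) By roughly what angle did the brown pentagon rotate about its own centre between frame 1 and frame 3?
30° clockwise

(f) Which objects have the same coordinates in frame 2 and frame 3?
the cyan cross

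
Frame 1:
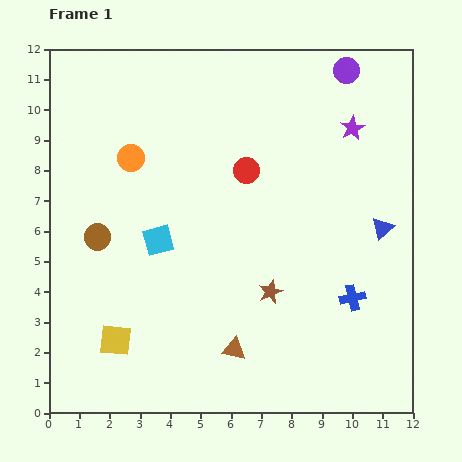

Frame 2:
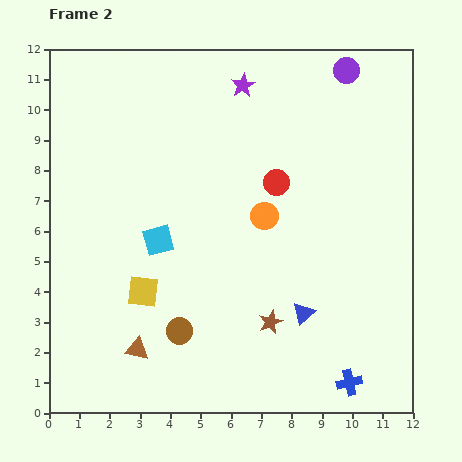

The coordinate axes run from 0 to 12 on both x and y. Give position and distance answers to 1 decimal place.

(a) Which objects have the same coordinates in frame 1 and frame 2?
the purple circle, the cyan square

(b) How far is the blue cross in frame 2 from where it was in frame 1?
2.8

The blue cross moved from (10.0, 3.8) to (9.9, 1.0), a distance of √(0.1² + 2.8²) ≈ 2.8.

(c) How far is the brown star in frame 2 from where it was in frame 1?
1.0

The brown star moved from (7.3, 4.0) to (7.3, 3.0), a distance of √(0.0² + 1.0²) ≈ 1.0.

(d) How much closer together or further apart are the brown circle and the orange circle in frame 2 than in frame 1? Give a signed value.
+1.9

Distance in frame 1: 2.8. Distance in frame 2: 4.7.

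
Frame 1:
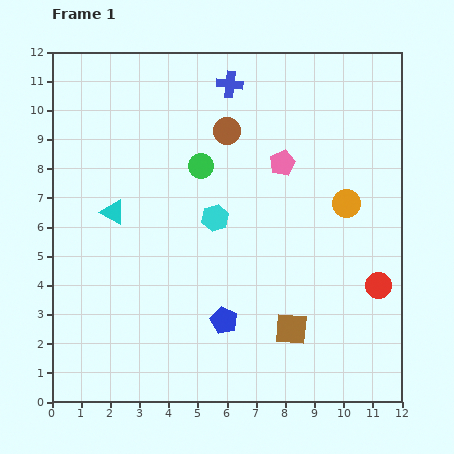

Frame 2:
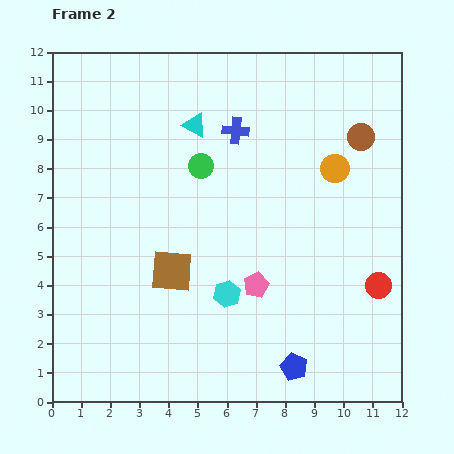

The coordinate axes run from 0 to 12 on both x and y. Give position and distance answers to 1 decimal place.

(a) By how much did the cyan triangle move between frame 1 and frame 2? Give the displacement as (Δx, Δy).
(2.8, 3.0)

The cyan triangle was at (2.1, 6.5) in frame 1 and (4.9, 9.5) in frame 2.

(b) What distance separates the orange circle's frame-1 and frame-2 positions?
1.3

The orange circle moved from (10.1, 6.8) to (9.7, 8.0), a distance of √(0.4² + 1.2²) ≈ 1.3.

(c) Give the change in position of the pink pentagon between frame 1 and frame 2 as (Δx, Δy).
(-0.9, -4.2)

The pink pentagon was at (7.9, 8.2) in frame 1 and (7.0, 4.0) in frame 2.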